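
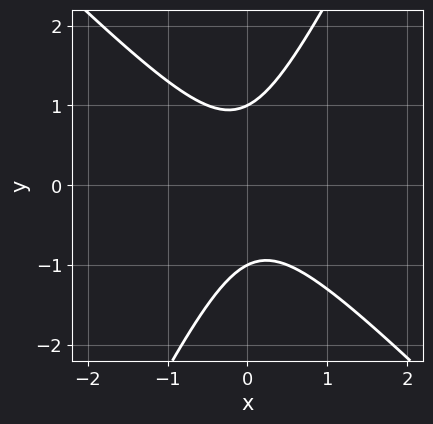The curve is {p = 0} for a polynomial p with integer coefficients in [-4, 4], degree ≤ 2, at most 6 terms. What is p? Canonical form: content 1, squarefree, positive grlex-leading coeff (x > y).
2*x^2 + x*y - y^2 + 1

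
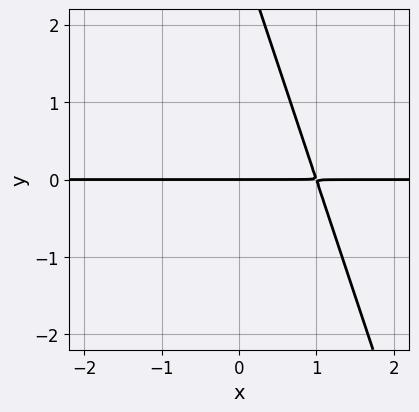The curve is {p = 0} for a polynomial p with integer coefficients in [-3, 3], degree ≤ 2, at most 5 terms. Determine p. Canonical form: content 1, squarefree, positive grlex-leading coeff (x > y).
3*x*y + y^2 - 3*y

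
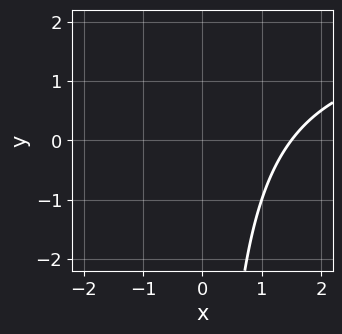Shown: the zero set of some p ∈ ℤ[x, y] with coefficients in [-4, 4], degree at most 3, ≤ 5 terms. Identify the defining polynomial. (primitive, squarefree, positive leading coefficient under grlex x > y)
1. deg p = 2. A generic line meets the curve in up to 2 points.
2. From the axis intercepts and sections: no y-intercept at any integer in the box.
3. Putting this together gives p.

x*y - 2*x + 3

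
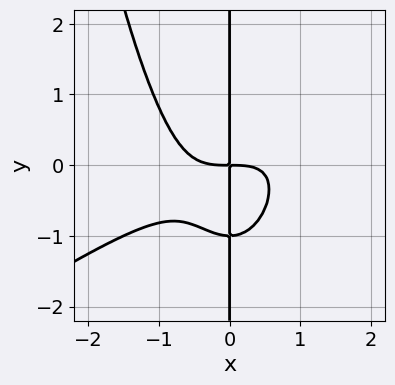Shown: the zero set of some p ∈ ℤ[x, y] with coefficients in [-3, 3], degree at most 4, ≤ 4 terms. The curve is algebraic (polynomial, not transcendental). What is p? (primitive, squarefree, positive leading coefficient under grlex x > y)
2*x^4 - 3*x^3*y + 3*x*y^2 + 3*x*y

1. The degree is 4 — a generic line meets the curve in up to 4 points.
2. From the axis intercepts and sections: every point of the y-axis in the box is on the curve.
3. These observations pin down the coefficients.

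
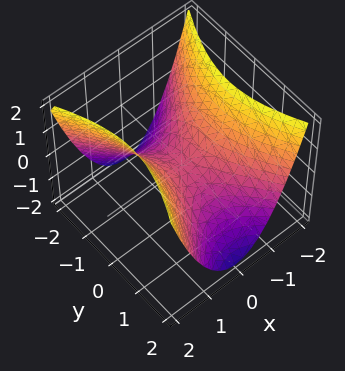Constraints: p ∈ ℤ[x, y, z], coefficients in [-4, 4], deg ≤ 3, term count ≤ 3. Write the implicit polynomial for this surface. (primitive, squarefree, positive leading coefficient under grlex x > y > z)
2*x^2 - y^2 - 2*z

1. Degree: a hyperbolic paraboloid; a quadric, so deg p = 2.
2. Symmetries: the y ↦ −y reflection is a symmetry, so y appears only in even powers; it's symmetric under x → −x, forcing even powers of x.
3. Observable constraints: one z-axis crossing is at z = 0; it meets the y-axis at y = 0 (among the integer gridlines); one x-axis crossing is at x = 0.
4. The integer polynomial consistent with all of this is the stated p.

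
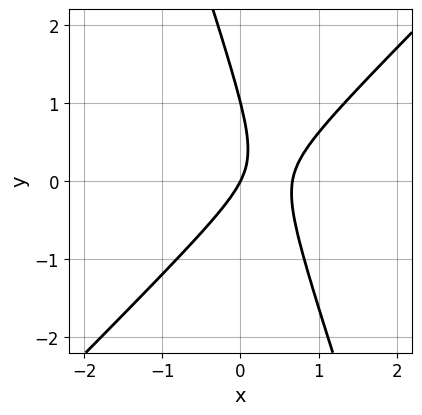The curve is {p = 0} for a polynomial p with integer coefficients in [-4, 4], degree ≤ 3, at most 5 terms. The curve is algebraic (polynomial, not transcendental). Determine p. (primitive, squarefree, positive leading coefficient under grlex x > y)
(a) The degree is 2 — no degree-1 curve has this shape.
(b) Reading off the gridlines: the y-axis gridline crossings are at y ∈ {0, 1}; it meets the x-axis at x = 0 (among the integer gridlines).
(c) The integer polynomial consistent with all of this is the stated p.

3*x^2 - 2*x*y - y^2 - 2*x + y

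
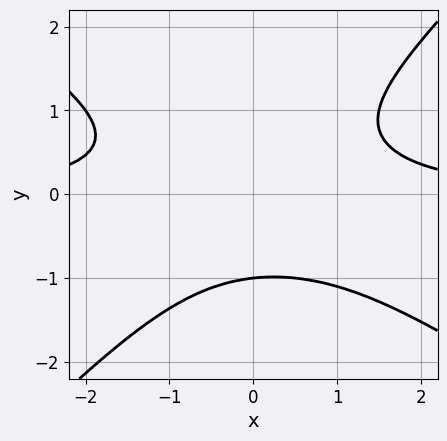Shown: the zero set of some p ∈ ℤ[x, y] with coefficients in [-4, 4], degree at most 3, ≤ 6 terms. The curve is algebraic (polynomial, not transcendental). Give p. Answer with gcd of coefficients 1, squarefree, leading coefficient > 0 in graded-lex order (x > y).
2*x^2*y + x*y^2 - 3*y^3 - 3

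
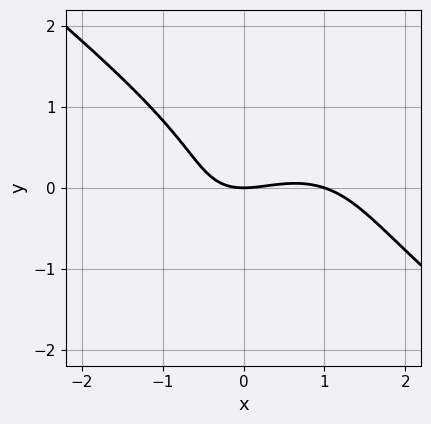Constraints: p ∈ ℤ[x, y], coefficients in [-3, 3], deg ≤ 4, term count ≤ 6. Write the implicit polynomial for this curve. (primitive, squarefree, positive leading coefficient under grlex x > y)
First, deg p = 3. No degree-2 curve has this shape.
Next, from the visible intercepts: one y-axis crossing is at y = 0; among the integer gridlines, it crosses the x-axis at x ∈ {0, 1}.
Finally, fitting integer coefficients to these (and the overall shape) gives p.

x^3 + 2*y^3 - x^2 + x*y + 2*y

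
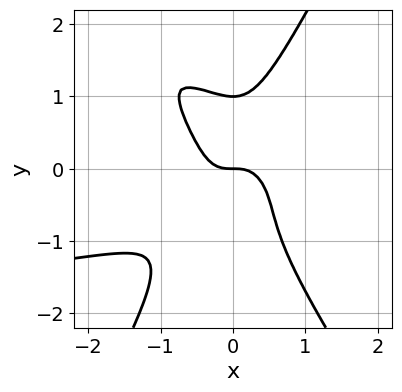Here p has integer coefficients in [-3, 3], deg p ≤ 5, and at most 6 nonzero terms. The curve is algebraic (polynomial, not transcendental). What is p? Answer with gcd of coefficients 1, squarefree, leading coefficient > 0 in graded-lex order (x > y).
1. The degree is 4 — the shape is more complex than any degree-3 curve.
2. Checking where it meets the axes: the y-axis gridline crossings are at y ∈ {0, 1}; it crosses the x-axis at the gridline x = 0.
3. The integer polynomial consistent with all of this is the stated p.

x^3*y + 3*x^2*y^2 - y^4 + 3*x^3 + y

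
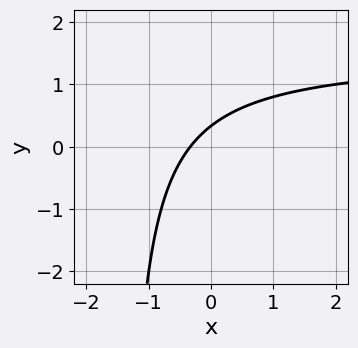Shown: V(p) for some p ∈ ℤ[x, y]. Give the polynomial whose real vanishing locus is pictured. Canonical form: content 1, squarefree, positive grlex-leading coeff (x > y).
First, the degree is 2 — no degree-1 curve has this shape.
Finally, matching integer coefficients to the picture gives p.

2*x*y - 3*x + 3*y - 1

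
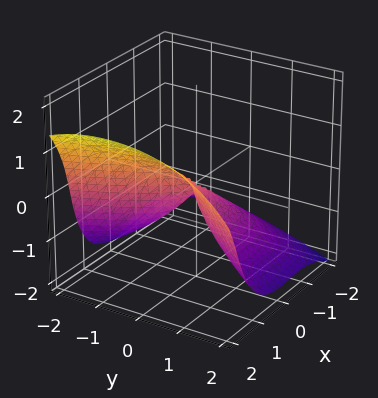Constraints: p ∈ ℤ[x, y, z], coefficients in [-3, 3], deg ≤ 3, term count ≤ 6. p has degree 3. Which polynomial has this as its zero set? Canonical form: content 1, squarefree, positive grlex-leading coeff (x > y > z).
3*x^3 - x^2*y - 3*x^2*z - 2*z^3 - 3*y^2

First, the degree is 3 — no degree-2 surface has this shape.
Then, checking where it meets the axes: it crosses the y-axis at the gridline y = 0; it meets the x-axis at x = 0 (among the integer gridlines); one z-axis crossing is at z = 0.
Finally, putting this together gives p.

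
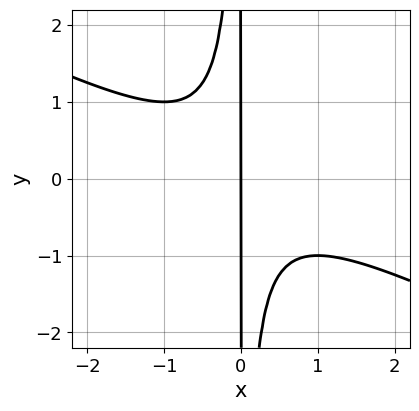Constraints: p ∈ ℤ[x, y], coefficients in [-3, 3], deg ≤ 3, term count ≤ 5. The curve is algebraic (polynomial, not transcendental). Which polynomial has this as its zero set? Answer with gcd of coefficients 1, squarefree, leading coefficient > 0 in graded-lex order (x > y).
x^3 + 2*x^2*y + x

First, degree: the shape is more complex than any degree-2 curve, so deg p = 3.
Then, against the integer gridlines: one x-axis crossing is at x = 0; the visible y-axis segment lies entirely on the curve.
Finally, matching integer coefficients to the picture gives p.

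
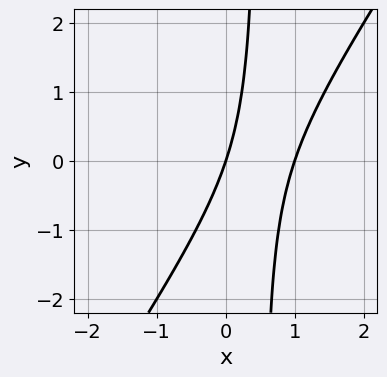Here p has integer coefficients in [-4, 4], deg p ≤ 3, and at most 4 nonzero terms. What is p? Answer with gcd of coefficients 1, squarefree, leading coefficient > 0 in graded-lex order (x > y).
1. Degree: no degree-1 curve has this shape, so deg p = 2.
2. Against the integer gridlines: one y-axis crossing is at y = 0; among the integer gridlines, it crosses the x-axis at x ∈ {0, 1}.
3. Fitting integer coefficients to these (and the overall shape) gives p.

3*x^2 - 2*x*y - 3*x + y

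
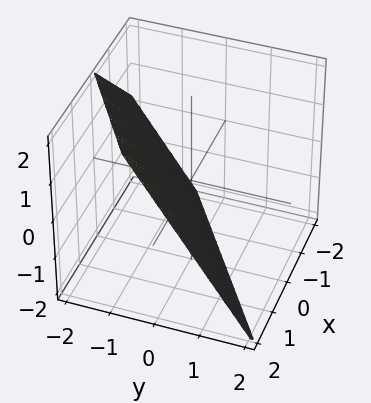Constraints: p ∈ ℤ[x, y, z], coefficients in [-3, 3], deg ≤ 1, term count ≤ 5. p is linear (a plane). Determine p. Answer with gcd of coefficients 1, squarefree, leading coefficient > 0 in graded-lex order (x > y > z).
2*x - 3*y - 2*z - 2

1. deg p = 1. Every cross-section is a straight line — this is a plane.
2. Observable constraints: it crosses the z-axis at the gridline z = -1; it crosses the x-axis at the gridline x = 1.
3. Assembling these constraints gives the stated polynomial.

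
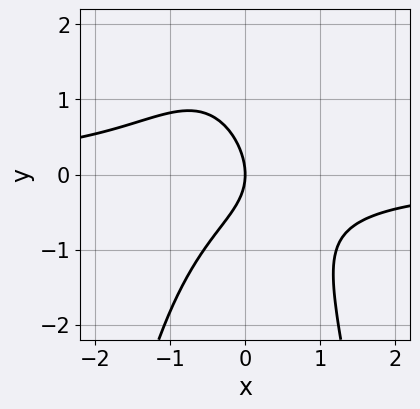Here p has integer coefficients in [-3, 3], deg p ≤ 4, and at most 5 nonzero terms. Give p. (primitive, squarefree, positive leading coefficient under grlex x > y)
3*x^2*y + x*y + 2*y^2 + 3*x

Degree: a generic line meets the curve in up to 3 points, so deg p = 3.
Reading off the gridlines: it crosses the x-axis at the gridline x = 0; it meets the y-axis at y = 0 (among the integer gridlines).
These observations pin down the coefficients.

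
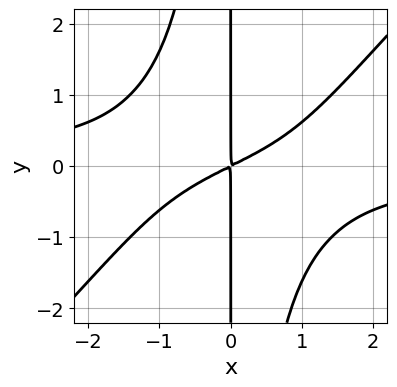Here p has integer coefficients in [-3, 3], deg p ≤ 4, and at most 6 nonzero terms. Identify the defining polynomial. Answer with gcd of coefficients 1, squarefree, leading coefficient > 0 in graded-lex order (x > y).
x^3*y - x^2*y^2 + x^2 - 2*x*y

(a) deg p = 4.
(b) Observable constraints: every point of the y-axis in the box is on the curve.
(c) The integer polynomial consistent with all of this is the stated p.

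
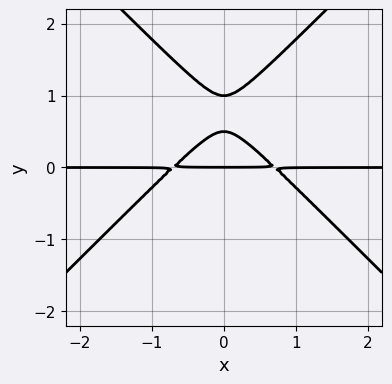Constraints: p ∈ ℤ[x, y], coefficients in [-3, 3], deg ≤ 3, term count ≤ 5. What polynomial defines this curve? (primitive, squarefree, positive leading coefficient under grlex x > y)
2*x^2*y - 2*y^3 + 3*y^2 - y

1. The degree is 3 — no degree-2 curve has this shape.
2. Symmetries: mirror symmetry x ↦ −x ⇒ only even powers of x.
3. Reading off the gridlines: the visible x-axis segment lies entirely on the curve; the y-axis gridline crossings are at y ∈ {0, 1}.
4. These observations pin down the coefficients.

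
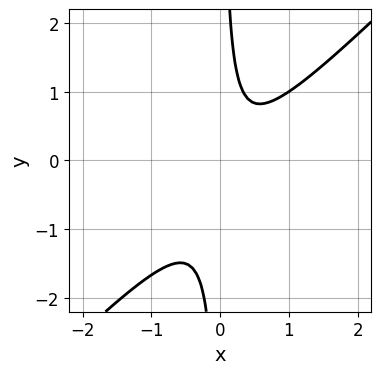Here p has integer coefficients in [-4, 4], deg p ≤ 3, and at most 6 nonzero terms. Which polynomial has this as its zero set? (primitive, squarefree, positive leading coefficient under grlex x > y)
3*x^2 - 3*x*y - x + 1

Degree: a generic line meets the curve in up to 2 points, so deg p = 2.
Against the integer gridlines: it misses every integer gridline on the x-axis; it misses every integer gridline on the y-axis.
Matching integer coefficients to the picture gives p.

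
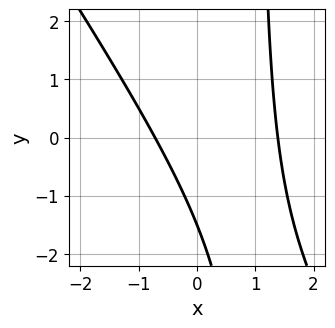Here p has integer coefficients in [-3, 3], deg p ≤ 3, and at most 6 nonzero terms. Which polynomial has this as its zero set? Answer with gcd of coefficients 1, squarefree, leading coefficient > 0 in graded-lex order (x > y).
1. deg p = 2. A generic line meets the curve in up to 2 points.
2. The integer polynomial consistent with all of this is the stated p.

3*x^2 + 2*x*y - 2*x - 2*y - 3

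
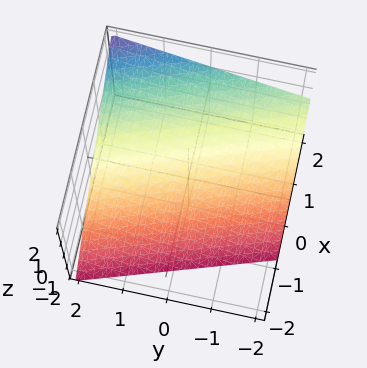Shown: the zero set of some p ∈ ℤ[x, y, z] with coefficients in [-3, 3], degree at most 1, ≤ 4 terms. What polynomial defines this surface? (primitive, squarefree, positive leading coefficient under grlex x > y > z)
3*x + y - 3*z - 2

First, degree: the surface is flat (a plane), so deg p = 1.
Then, against the integer gridlines: it meets the y-axis at y = 2 (among the integer gridlines).
Finally, these observations pin down the coefficients.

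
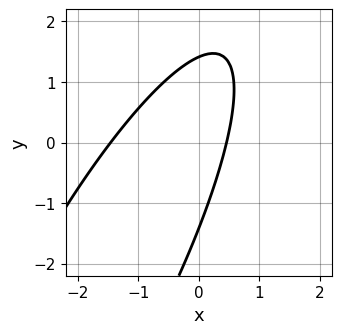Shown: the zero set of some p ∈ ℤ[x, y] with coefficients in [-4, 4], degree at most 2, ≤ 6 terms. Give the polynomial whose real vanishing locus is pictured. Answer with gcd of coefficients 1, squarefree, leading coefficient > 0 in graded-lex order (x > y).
First, degree: the shape is more complex than any degree-1 curve, so deg p = 2.
Finally, solving for integer coefficients yields p as stated.

3*x^2 - 3*x*y + y^2 + 3*x - 2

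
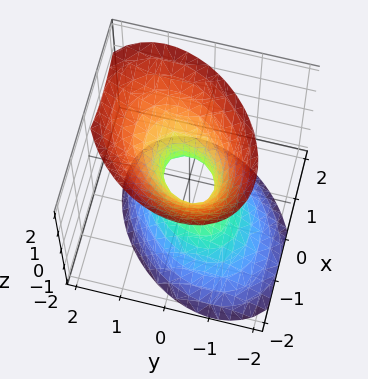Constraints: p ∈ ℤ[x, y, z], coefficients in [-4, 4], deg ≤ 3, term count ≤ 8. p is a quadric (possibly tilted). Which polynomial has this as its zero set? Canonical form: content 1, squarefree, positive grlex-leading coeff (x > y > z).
3*x^2 - 2*x*y + 3*y^2 - y*z - 2*z^2 - 1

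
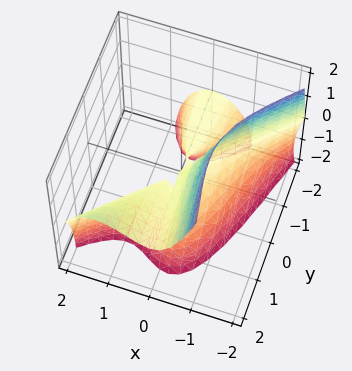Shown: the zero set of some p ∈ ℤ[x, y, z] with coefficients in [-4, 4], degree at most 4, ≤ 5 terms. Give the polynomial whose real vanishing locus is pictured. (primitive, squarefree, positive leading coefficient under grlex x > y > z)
3*x^3 - 3*x^2*y + y^2*z + x*z + z^2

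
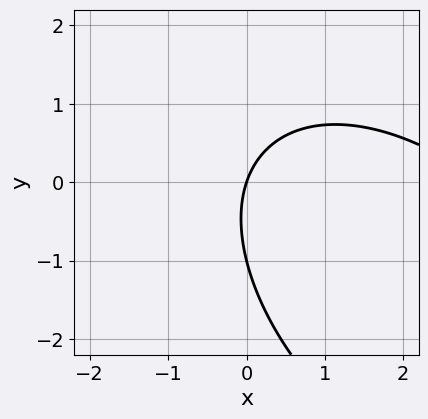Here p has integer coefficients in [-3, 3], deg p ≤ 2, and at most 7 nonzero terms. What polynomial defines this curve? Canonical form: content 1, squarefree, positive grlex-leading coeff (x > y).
x^2 + x*y + y^2 - 3*x + y

1. deg p = 2. The shape is more complex than any degree-1 curve.
2. Checking where it meets the axes: the y-axis gridline crossings are at y ∈ {-1, 0}; it meets the x-axis at x = 0 (among the integer gridlines).
3. These observations pin down the coefficients.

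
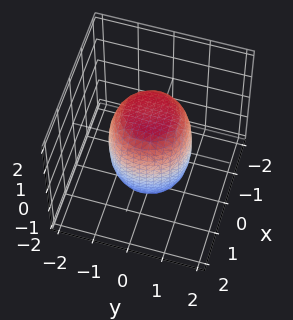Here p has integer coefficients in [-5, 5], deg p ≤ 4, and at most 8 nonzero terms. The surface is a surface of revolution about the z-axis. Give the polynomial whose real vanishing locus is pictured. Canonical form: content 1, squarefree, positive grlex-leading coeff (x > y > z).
The degree is 4 — no degree-3 surface has this shape.
Symmetries: every cross-section ⟂ z is a circle, so x, y appear only via x² + y².
From the visible intercepts: a circular section at z = 1 has radius exactly 1.
Putting this together gives p.

2*x^4 + 4*x^2*y^2 + 2*y^4 - x^2 - y^2 + z^2 - 2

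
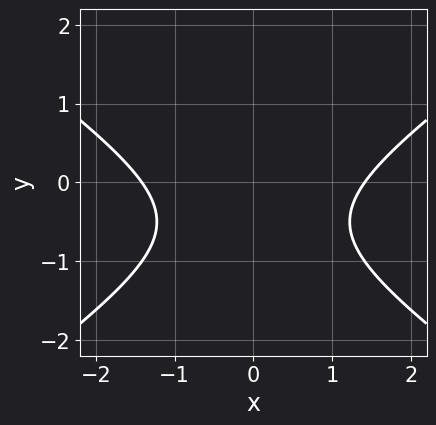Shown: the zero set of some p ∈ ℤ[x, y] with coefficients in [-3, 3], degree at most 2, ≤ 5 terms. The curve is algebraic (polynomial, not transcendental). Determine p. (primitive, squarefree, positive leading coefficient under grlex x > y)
x^2 - 2*y^2 - 2*y - 2

Degree: the shape is more complex than any degree-1 curve, so deg p = 2.
Symmetries: the x ↦ −x reflection is a symmetry, so x appears only in even powers.
Checking where it meets the axes: the curve avoids every integer y-axis point in the box.
Solving for integer coefficients yields p as stated.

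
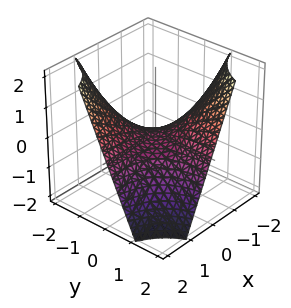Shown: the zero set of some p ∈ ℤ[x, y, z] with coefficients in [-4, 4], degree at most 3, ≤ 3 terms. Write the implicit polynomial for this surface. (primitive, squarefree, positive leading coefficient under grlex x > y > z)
The degree is 2 — a hyperbolic paraboloid; a quadric.
From the axis intercepts and sections: the visible x-axis segment lies entirely on the surface; the visible y-axis segment lies entirely on the surface; it crosses the z-axis at the gridline z = 0.
Matching integer coefficients to the picture gives p.

x*y + z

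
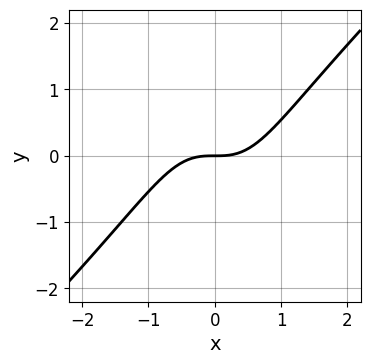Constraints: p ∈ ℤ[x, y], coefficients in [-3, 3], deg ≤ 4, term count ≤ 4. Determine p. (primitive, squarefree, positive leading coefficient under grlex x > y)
1. The degree is 3 — the shape is more complex than any degree-2 curve.
2. From the axis intercepts and sections: it meets the y-axis at y = 0 (among the integer gridlines); it crosses the x-axis at the gridline x = 0.
3. Fitting integer coefficients to these (and the overall shape) gives p.

3*x^3 - 2*x^2*y - x*y^2 - 3*y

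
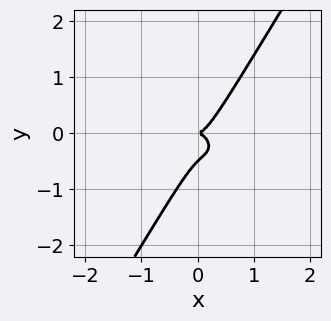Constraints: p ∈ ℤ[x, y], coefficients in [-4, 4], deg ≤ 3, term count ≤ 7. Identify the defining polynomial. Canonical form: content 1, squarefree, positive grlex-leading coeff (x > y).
First, the degree is 3 — a generic line meets the curve in up to 3 points.
Next, observable constraints: it crosses the x-axis at the gridline x = 0; one y-axis crossing is at y = 0.
Finally, matching integer coefficients to the picture gives p.

2*x^3 + x^2*y + 2*x*y^2 - 2*y^3 - y^2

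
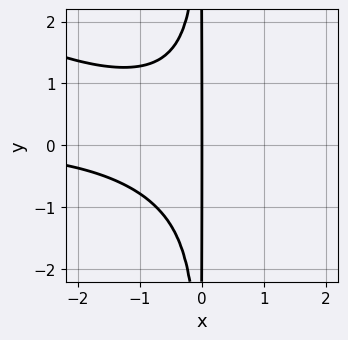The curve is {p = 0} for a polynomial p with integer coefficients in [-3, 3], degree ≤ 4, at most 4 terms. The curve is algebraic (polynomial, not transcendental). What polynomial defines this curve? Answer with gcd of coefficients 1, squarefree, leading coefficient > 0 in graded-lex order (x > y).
(a) Degree: a generic line meets the curve in up to 4 points, so deg p = 4.
(b) From the axis intercepts and sections: every point of the y-axis in the box is on the curve; one x-axis crossing is at x = 0.
(c) Matching integer coefficients to the picture gives p.

x^3*y + 2*x^2*y^2 + 2*x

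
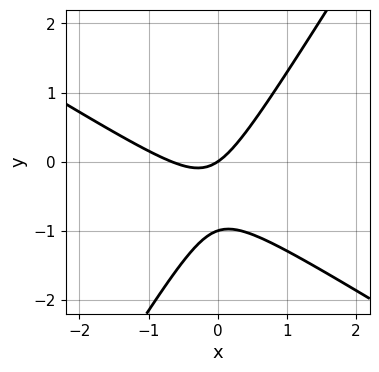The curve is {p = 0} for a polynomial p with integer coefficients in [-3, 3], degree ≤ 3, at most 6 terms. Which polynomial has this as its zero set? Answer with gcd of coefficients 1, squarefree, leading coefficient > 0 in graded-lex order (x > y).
3*x^2 + 3*x*y - 3*y^2 + 2*x - 3*y

1. deg p = 2. A generic line meets the curve in up to 2 points.
2. Checking where it meets the axes: it crosses the x-axis at the gridline x = 0; the y-axis gridline crossings are at y ∈ {-1, 0}.
3. Putting this together gives p.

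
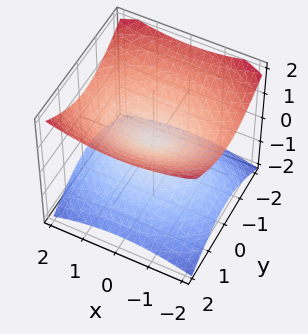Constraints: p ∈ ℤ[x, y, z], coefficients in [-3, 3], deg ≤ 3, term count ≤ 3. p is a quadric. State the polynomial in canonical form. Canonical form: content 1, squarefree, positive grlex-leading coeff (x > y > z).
(a) The degree is 2 — two nappes meeting at a single point; a quadric.
(b) Symmetries: the y ↦ −y reflection is a symmetry, so y appears only in even powers; it's symmetric under z → −z, forcing even powers of z; it's symmetric under x → −x, forcing even powers of x.
(c) Observable constraints: one x-axis crossing is at x = 0; it meets the z-axis at z = 0 (among the integer gridlines); it crosses the y-axis at the gridline y = 0.
(d) Matching integer coefficients to the picture gives p.

x^2 + 2*y^2 - 3*z^2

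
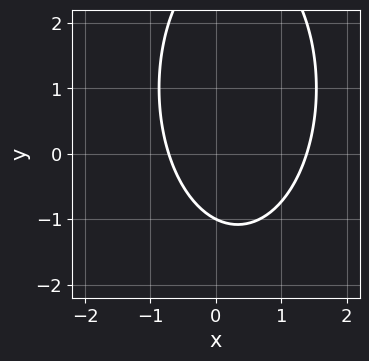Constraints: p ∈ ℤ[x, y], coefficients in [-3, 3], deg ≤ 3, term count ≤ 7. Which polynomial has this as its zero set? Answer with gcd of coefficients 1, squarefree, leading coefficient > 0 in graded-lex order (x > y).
3*x^2 + y^2 - 2*x - 2*y - 3

deg p = 2. A generic line meets the curve in up to 2 points.
From the axis intercepts and sections: it meets the y-axis at y = -1 (among the integer gridlines).
Fitting integer coefficients to these (and the overall shape) gives p.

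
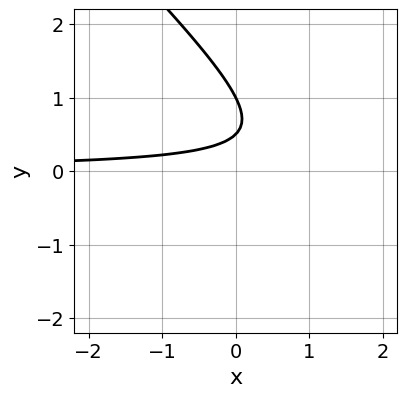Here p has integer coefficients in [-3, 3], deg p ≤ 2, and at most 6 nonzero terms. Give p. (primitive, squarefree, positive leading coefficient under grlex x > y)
2*x*y + 2*y^2 - 3*y + 1

deg p = 2. A generic line meets the curve in up to 2 points.
Observable constraints: it misses every integer gridline on the x-axis; it meets the y-axis at y = 1 (among the integer gridlines).
Putting this together gives p.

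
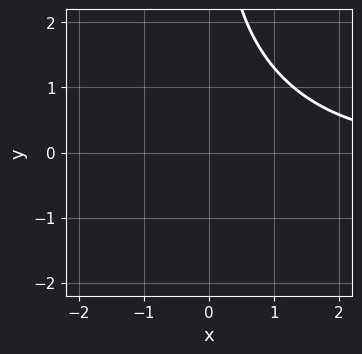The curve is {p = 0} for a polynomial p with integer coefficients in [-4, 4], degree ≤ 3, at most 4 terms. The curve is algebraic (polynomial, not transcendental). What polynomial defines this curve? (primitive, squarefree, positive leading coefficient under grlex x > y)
x^2*y + x*y^2 - 3

The degree is 3 — a generic line meets the curve in up to 3 points.
Checking where it meets the axes: it misses every integer gridline on the y-axis; it misses every integer gridline on the x-axis.
Fitting integer coefficients to these (and the overall shape) gives p.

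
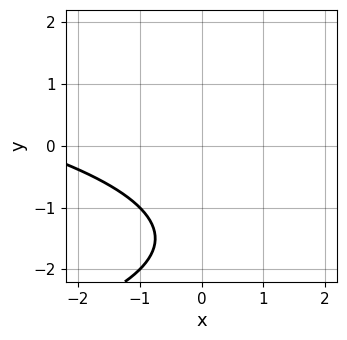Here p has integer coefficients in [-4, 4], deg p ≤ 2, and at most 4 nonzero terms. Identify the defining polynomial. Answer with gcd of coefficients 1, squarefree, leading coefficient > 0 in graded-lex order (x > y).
y^2 + x + 3*y + 3

(a) The degree is 2 — no degree-1 curve has this shape.
(b) Against the integer gridlines: no x-intercept at any integer in the box; no y-intercept at any integer in the box.
(c) Matching integer coefficients to the picture gives p.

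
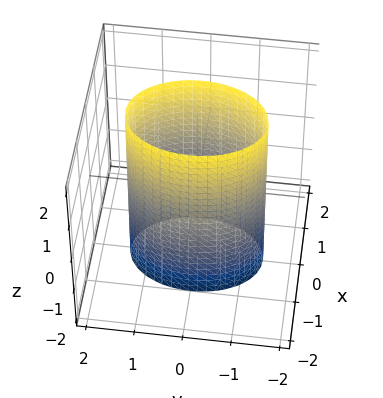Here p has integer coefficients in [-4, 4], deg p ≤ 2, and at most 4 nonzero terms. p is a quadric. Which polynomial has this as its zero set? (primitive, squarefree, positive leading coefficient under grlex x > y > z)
First, the degree is 2 — constant cross-section along one axis; a quadric.
Then, symmetries: mirror symmetry z ↦ −z ⇒ only even powers of z; mirror symmetry y ↦ −y ⇒ only even powers of y; the x ↦ −x reflection is a symmetry, so x appears only in even powers.
Next, checking where it meets the axes: among the integer gridlines, it crosses the x-axis at x ∈ {-1, 1}; it misses every integer gridline on the z-axis.
Finally, fitting integer coefficients to these (and the overall shape) gives p.

2*x^2 + y^2 - 2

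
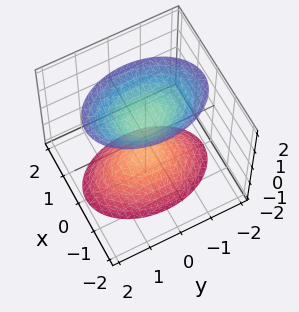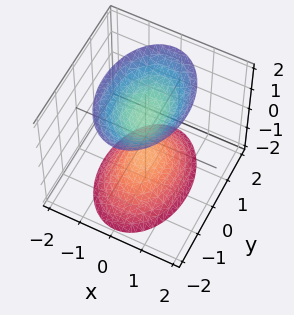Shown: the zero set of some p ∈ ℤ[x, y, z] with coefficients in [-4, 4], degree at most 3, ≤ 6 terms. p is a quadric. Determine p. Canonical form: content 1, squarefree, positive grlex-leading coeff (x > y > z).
2*x^2 + y^2 - z^2 + 1

First, I count 2 distinct pieces. Treating them together as one polynomial.
Then, degree: two separate bowl-shaped sheets opening away from each other; a quadric, so deg p = 2.
Next, symmetries: it's symmetric under x → −x, forcing even powers of x; mirror symmetry y ↦ −y ⇒ only even powers of y; mirror symmetry z ↦ −z ⇒ only even powers of z.
Then, checking where it meets the axes: the z-axis gridline crossings are at z ∈ {-1, 1}; no x-intercept at any integer in the box.
Finally, assembling these constraints gives the stated polynomial.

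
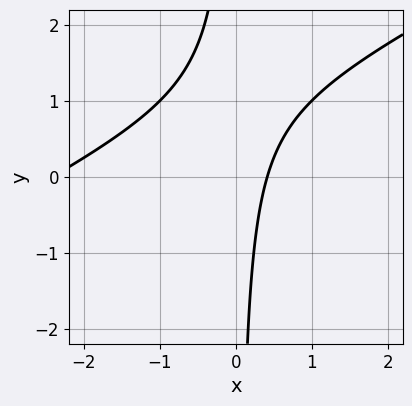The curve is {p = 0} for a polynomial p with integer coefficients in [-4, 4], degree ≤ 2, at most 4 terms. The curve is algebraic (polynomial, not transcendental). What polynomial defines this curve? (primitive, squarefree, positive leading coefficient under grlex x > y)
x^2 - 2*x*y + 2*x - 1

First, deg p = 2. The shape is more complex than any degree-1 curve.
Next, checking where it meets the axes: no y-intercept at any integer in the box.
Finally, the integer polynomial consistent with all of this is the stated p.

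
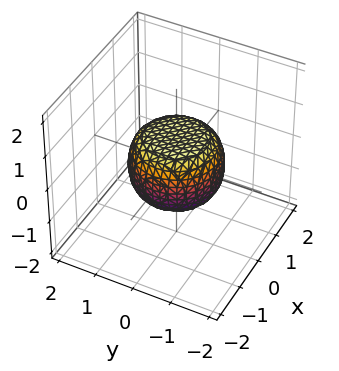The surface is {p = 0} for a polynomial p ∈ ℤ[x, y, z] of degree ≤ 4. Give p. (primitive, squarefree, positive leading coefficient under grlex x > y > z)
First, deg p = 4. No degree-3 surface has this shape.
Then, symmetries: the z-axis is an axis of rotation, so x and y enter only as x² + y².
Next, reading off the gridlines: a circular section at z = 0 has radius between 1 and 2.
Finally, putting this together gives p.

2*x^4 + 4*x^2*y^2 + 2*y^4 - x^2 - y^2 + 3*z^2 - 2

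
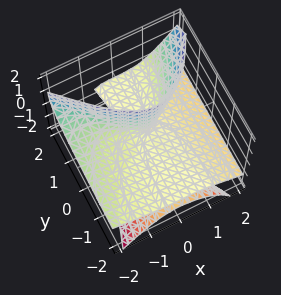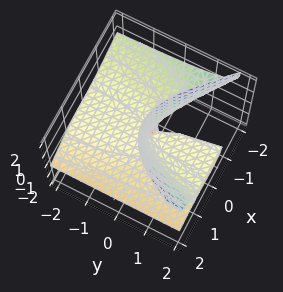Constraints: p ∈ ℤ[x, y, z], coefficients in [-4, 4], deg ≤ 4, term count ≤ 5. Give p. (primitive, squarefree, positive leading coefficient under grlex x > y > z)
x^3 + 3*x^2*z - x*z^2 - 3*y*z^2 - 2*y*z

(a) I count 2 distinct pieces.
(b) The degree is 3 — no degree-2 surface has this shape.
(c) Reading off the gridlines: every point of the z-axis in the box is on the surface; every point of the y-axis in the box is on the surface.
(d) Fitting integer coefficients to these (and the overall shape) gives p.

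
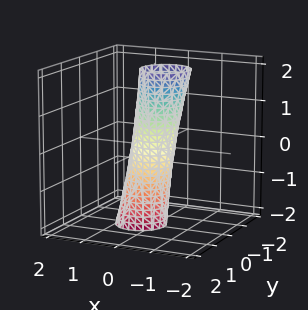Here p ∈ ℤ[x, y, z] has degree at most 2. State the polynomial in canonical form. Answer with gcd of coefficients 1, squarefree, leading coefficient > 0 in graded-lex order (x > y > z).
3*x^2 + x*z + 3*y^2 - 1

First, degree: no degree-1 surface has this shape, so deg p = 2.
Next, from the axis intercepts and sections: it misses every integer gridline on the z-axis.
Finally, fitting integer coefficients to these (and the overall shape) gives p.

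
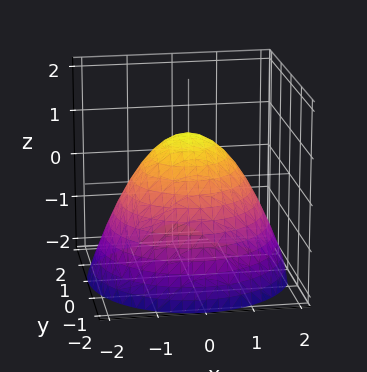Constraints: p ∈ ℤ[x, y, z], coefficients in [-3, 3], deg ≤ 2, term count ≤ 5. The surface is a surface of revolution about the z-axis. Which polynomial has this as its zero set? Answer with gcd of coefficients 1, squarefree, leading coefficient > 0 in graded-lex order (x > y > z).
First, degree: no degree-1 surface has this shape, so deg p = 2.
Next, symmetries: rotational symmetry about the z-axis ⇒ p depends on x, y only through x² + y².
Next, reading off the gridlines: it meets the z-axis at z = 1 (among the integer gridlines); a circular section at z = -1 has radius between 1 and 2.
Finally, matching integer coefficients to the picture gives p.

2*x^2 + 2*y^2 + 3*z - 3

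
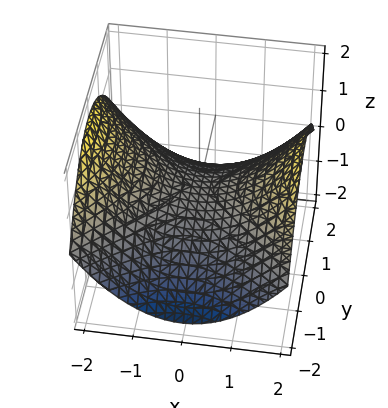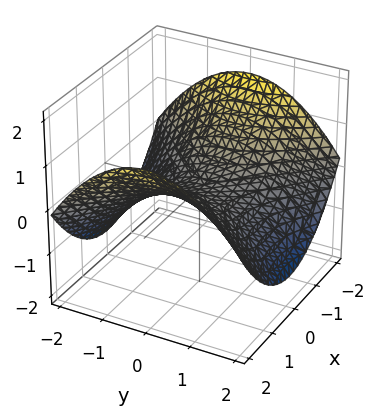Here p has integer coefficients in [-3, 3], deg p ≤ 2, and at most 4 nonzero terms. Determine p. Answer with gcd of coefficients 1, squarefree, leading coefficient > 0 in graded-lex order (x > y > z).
x^2 - y^2 - 3*z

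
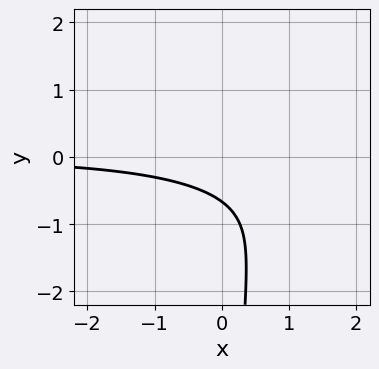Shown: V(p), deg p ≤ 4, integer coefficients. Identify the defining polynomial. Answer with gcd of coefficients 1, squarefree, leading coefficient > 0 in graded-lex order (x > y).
x^2*y + 2*x*y^2 - 2*x*y + 3*y + 2

1. Degree: the shape is more complex than any degree-2 curve, so deg p = 3.
2. Checking where it meets the axes: it misses every integer gridline on the x-axis.
3. Assembling these constraints gives the stated polynomial.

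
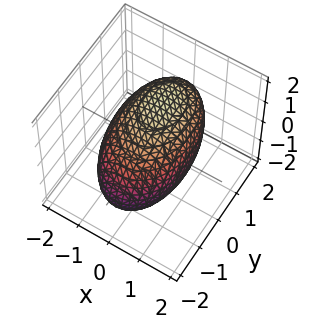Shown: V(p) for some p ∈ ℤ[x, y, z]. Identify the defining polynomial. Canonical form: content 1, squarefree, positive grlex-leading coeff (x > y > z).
2*x^2 + y^2 - y*z + 2*z^2 - 3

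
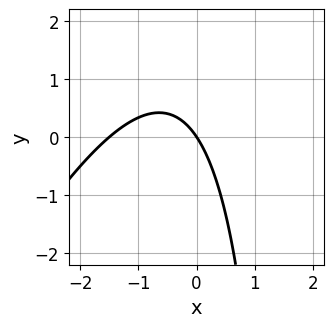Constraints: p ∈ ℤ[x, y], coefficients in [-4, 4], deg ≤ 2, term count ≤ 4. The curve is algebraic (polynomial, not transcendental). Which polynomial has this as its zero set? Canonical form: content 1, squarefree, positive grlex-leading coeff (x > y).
2*x^2 - x*y + 3*x + 2*y

Degree: a generic line meets the curve in up to 2 points, so deg p = 2.
From the axis intercepts and sections: it crosses the y-axis at the gridline y = 0; it meets the x-axis at x = 0 (among the integer gridlines).
These observations pin down the coefficients.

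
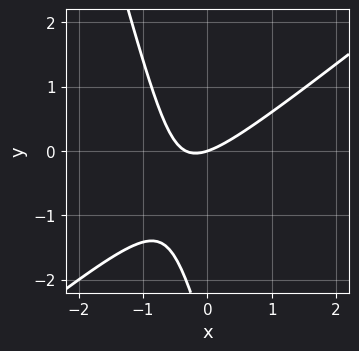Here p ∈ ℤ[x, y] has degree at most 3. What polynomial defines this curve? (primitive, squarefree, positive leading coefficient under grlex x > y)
(a) Degree: a generic line meets the curve in up to 2 points, so deg p = 2.
(b) From the visible intercepts: one x-axis crossing is at x = 0; one y-axis crossing is at y = 0.
(c) Matching integer coefficients to the picture gives p.

3*x^2 - 3*x*y - y^2 + x - 3*y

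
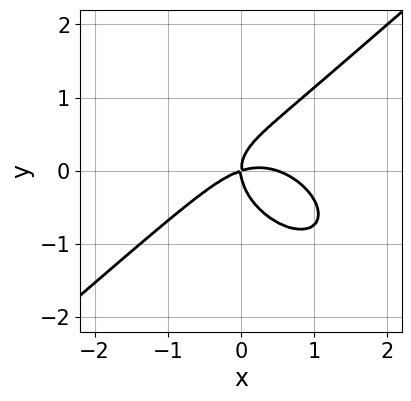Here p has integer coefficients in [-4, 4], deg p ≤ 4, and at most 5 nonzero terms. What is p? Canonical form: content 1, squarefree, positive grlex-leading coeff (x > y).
First, deg p = 3. A generic line meets the curve in up to 3 points.
Then, checking where it meets the axes: one x-axis crossing is at x = 0; it meets the y-axis at y = 0 (among the integer gridlines).
Finally, together with the visible shape, these determine p as stated.

2*x^3 - 3*y^3 - x^2 + 3*x*y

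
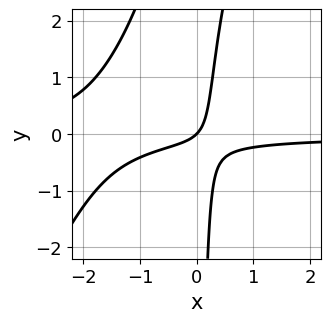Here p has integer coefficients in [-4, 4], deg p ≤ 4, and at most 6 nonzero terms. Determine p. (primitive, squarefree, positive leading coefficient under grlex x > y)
2*x^2*y - x*y^2 + 3*x*y + x - y

The degree is 3 — no degree-2 curve has this shape.
Checking where it meets the axes: it crosses the y-axis at the gridline y = 0; one x-axis crossing is at x = 0.
Fitting integer coefficients to these (and the overall shape) gives p.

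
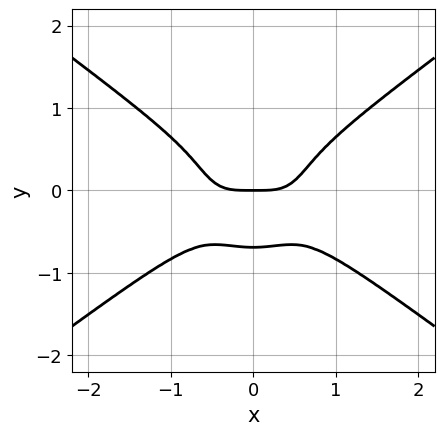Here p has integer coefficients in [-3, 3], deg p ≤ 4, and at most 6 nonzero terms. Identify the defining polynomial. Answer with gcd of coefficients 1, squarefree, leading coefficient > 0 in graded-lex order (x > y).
1. deg p = 4. No degree-3 curve has this shape.
2. Symmetries: it's symmetric under x → −x, forcing even powers of x.
3. From the visible intercepts: it meets the x-axis at x = 0 (among the integer gridlines); it meets the y-axis at y = 0 (among the integer gridlines).
4. These observations pin down the coefficients.

2*x^4 - 2*x^2*y^2 - 3*y^4 - y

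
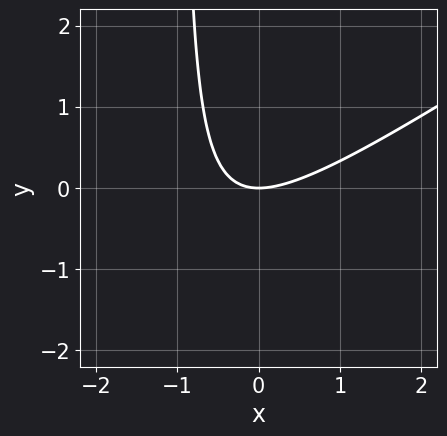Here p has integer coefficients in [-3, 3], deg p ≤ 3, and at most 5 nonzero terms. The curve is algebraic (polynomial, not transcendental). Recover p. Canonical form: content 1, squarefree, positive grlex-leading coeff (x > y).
2*x^2 - 3*x*y - 3*y

(a) deg p = 2. The shape is more complex than any degree-1 curve.
(b) Checking where it meets the axes: it meets the y-axis at y = 0 (among the integer gridlines); one x-axis crossing is at x = 0.
(c) Putting this together gives p.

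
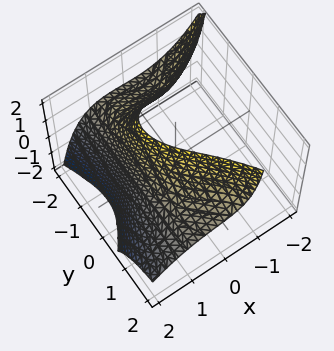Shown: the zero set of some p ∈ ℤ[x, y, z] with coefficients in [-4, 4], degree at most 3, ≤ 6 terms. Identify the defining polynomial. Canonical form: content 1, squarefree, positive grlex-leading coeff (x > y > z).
2*x^3 + 2*x*y*z + 2*y^2*z + 2*x*z - 3

(a) The picture has 2 separate pieces. They look like related sheets of one shape, so recover p as a whole.
(b) deg p = 3. The shape is more complex than any degree-2 surface.
(c) Reading off the gridlines: no y-intercept at any integer in the box; it misses every integer gridline on the z-axis.
(d) Assembling these constraints gives the stated polynomial.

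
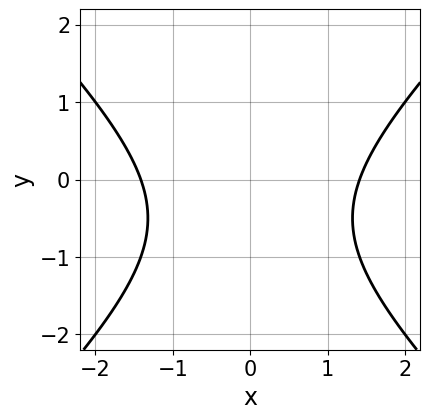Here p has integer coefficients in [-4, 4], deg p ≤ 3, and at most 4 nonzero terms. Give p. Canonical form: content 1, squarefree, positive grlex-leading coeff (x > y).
deg p = 2. The shape is more complex than any degree-1 curve.
Symmetries: mirror symmetry x ↦ −x ⇒ only even powers of x.
From the visible intercepts: it misses every integer gridline on the y-axis.
Putting this together gives p.

x^2 - y^2 - y - 2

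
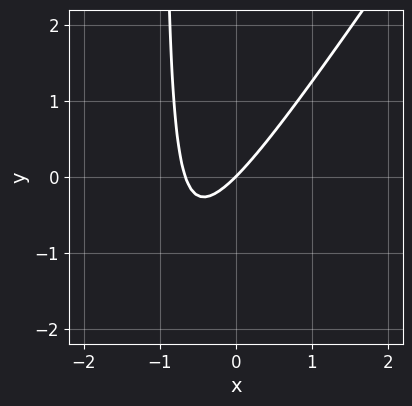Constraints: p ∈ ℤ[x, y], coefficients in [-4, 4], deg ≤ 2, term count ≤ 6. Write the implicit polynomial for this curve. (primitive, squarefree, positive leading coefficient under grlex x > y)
3*x^2 - 2*x*y + 2*x - 2*y

First, deg p = 2. The shape is more complex than any degree-1 curve.
Then, against the integer gridlines: one y-axis crossing is at y = 0; one x-axis crossing is at x = 0.
Finally, matching integer coefficients to the picture gives p.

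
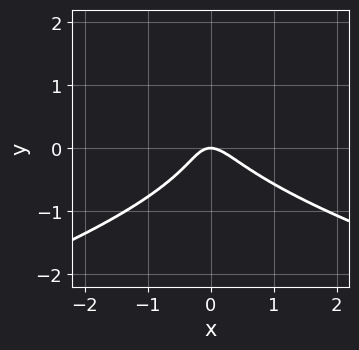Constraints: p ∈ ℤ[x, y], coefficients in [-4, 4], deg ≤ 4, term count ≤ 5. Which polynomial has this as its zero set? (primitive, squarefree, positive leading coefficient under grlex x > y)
3*y^3 + 2*x^2 + x*y - y^2 + y

(a) Degree: no degree-2 curve has this shape, so deg p = 3.
(b) Reading off the gridlines: it meets the x-axis at x = 0 (among the integer gridlines); one y-axis crossing is at y = 0.
(c) The integer polynomial consistent with all of this is the stated p.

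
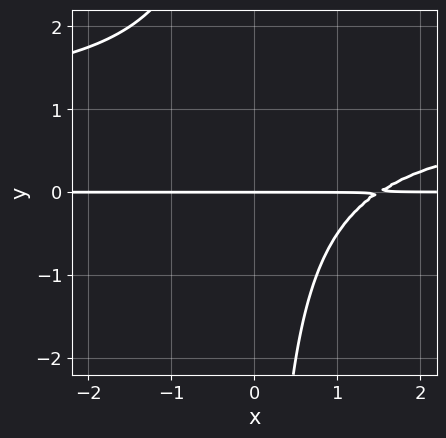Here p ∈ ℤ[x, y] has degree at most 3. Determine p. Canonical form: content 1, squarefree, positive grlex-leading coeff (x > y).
2*x*y^2 - 2*x*y + 3*y

deg p = 3. No degree-2 curve has this shape.
Observable constraints: the visible x-axis segment lies entirely on the curve; one y-axis crossing is at y = 0.
These observations pin down the coefficients.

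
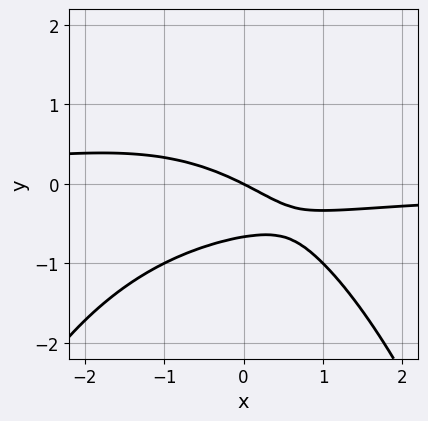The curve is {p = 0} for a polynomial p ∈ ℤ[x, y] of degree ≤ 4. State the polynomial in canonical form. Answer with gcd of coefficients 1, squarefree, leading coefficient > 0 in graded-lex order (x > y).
x^2*y + x*y + 3*y^2 + x + 2*y

First, the degree is 3 — no degree-2 curve has this shape.
Next, from the axis intercepts and sections: it crosses the y-axis at the gridline y = 0; it meets the x-axis at x = 0 (among the integer gridlines).
Finally, putting this together gives p.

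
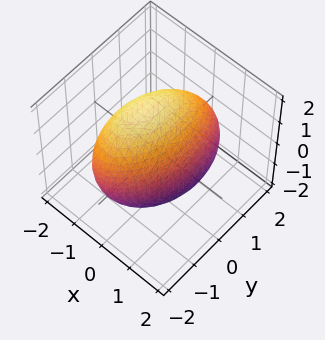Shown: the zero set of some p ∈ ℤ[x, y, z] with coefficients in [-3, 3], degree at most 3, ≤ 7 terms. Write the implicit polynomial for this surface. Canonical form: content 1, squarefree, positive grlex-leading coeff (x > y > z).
3*x^2 - x*y + x*z + y^2 + z^2 - 3

1. deg p = 2. No degree-1 surface has this shape.
2. Reading off the gridlines: the x-axis gridline crossings are at x ∈ {-1, 1}.
3. Putting this together gives p.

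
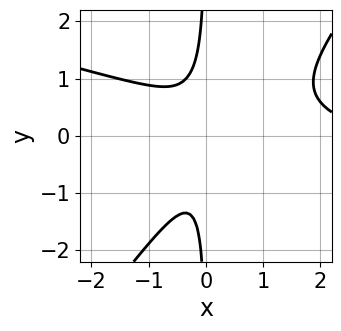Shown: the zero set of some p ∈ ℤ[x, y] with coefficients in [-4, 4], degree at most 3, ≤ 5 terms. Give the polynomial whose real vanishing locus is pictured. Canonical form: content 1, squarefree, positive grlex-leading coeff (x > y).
First, degree: the shape is more complex than any degree-2 curve, so deg p = 3.
Next, reading off the gridlines: no x-intercept at any integer in the box; it misses every integer gridline on the y-axis.
Finally, fitting integer coefficients to these (and the overall shape) gives p.

x^3 + 3*x^2*y - 3*x*y^2 - 3*x^2 - 1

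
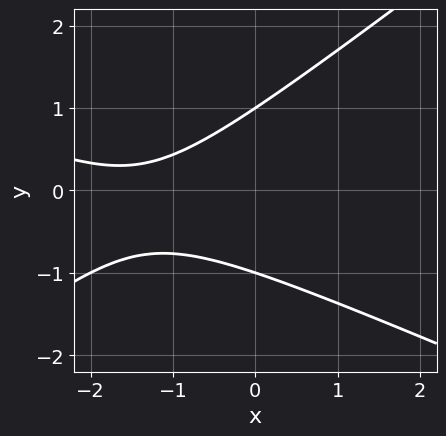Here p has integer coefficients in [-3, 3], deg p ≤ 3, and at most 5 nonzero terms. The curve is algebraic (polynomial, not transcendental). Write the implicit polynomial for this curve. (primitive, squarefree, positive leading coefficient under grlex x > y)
x^2 + x*y - 3*y^2 + 3*x + 3

First, the degree is 2 — the shape is more complex than any degree-1 curve.
Then, checking where it meets the axes: among the integer gridlines, it crosses the y-axis at y ∈ {-1, 1}; it misses every integer gridline on the x-axis.
Finally, solving for integer coefficients yields p as stated.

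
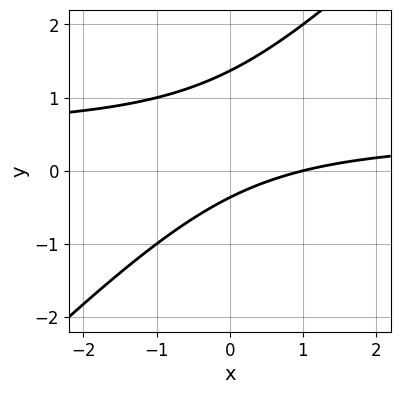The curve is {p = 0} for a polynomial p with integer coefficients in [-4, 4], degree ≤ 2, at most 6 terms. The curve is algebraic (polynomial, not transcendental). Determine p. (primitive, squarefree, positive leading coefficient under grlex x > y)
2*x*y - 2*y^2 - x + 2*y + 1

1. The degree is 2 — the shape is more complex than any degree-1 curve.
2. From the visible intercepts: one x-axis crossing is at x = 1.
3. The integer polynomial consistent with all of this is the stated p.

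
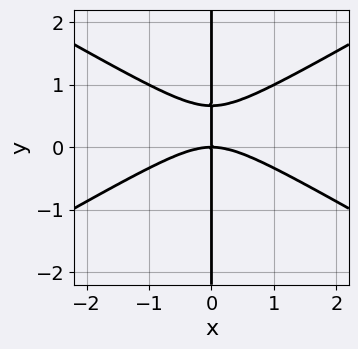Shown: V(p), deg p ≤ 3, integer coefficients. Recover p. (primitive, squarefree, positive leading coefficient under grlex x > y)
Degree: no degree-2 curve has this shape, so deg p = 3.
Checking where it meets the axes: one x-axis crossing is at x = 0; the visible y-axis segment lies entirely on the curve.
Assembling these constraints gives the stated polynomial.

x^3 - 3*x*y^2 + 2*x*y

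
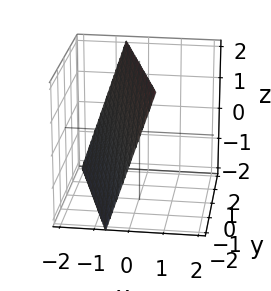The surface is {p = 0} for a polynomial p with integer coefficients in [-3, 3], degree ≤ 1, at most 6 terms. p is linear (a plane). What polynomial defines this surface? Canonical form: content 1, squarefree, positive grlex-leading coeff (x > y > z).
3*x + y - z + 2

Degree: the surface is flat (a plane), so deg p = 1.
Observable constraints: it meets the z-axis at z = 2 (among the integer gridlines); it crosses the y-axis at the gridline y = -2.
These observations pin down the coefficients.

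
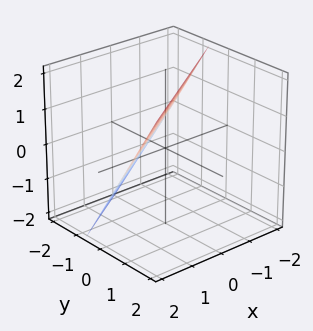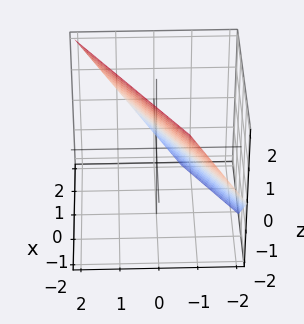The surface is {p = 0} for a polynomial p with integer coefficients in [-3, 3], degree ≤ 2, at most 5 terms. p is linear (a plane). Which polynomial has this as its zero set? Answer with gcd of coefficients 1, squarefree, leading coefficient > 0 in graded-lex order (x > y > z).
(a) The degree is 1 — every cross-section is a straight line — this is a plane.
(b) From the visible intercepts: one z-axis crossing is at z = 1; it crosses the x-axis at the gridline x = 1.
(c) The integer polynomial consistent with all of this is the stated p.

2*x - 3*y + 2*z - 2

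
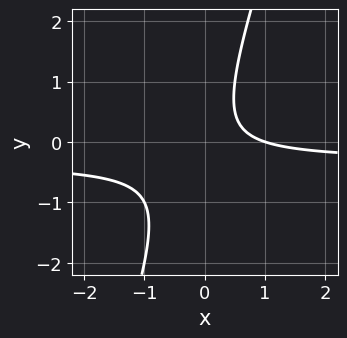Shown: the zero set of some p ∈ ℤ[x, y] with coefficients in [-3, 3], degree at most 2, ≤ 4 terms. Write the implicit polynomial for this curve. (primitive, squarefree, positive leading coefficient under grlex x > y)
3*x*y - y^2 + x - 1

First, degree: no degree-1 curve has this shape, so deg p = 2.
Then, checking where it meets the axes: one x-axis crossing is at x = 1; the curve avoids every integer y-axis point in the box.
Finally, putting this together gives p.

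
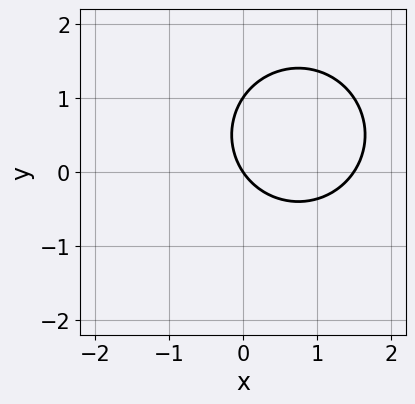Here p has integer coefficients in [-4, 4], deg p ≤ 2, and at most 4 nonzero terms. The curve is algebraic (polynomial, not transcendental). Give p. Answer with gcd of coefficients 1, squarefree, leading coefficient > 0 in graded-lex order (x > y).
2*x^2 + 2*y^2 - 3*x - 2*y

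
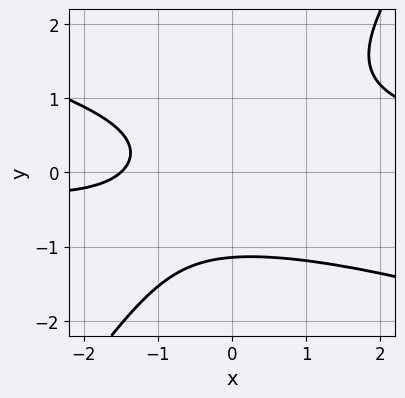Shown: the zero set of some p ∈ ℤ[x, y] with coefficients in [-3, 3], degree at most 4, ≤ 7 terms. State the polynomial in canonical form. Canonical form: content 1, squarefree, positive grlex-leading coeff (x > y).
Degree: the shape is more complex than any degree-2 curve, so deg p = 3.
The integer polynomial consistent with all of this is the stated p.

x^2*y + 2*x*y^2 - 2*y^3 - 2*x - 3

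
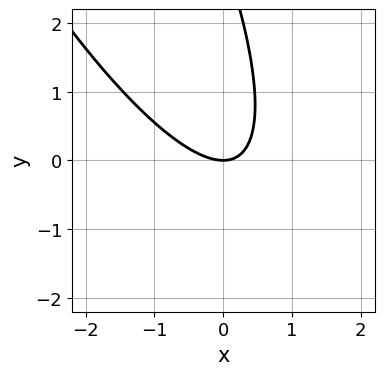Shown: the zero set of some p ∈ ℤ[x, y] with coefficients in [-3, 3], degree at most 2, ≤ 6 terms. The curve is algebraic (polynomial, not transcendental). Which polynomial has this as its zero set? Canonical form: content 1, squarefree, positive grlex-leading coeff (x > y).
(a) The degree is 2 — no degree-1 curve has this shape.
(b) Against the integer gridlines: it crosses the y-axis at the gridline y = 0; it meets the x-axis at x = 0 (among the integer gridlines).
(c) Solving for integer coefficients yields p as stated.

3*x^2 + 3*x*y + y^2 - 3*y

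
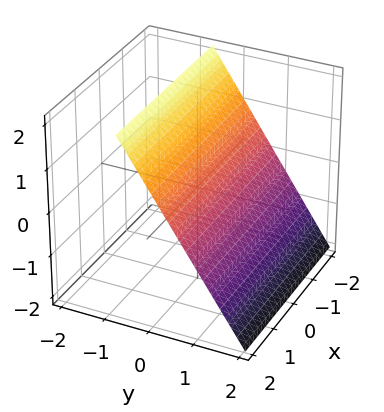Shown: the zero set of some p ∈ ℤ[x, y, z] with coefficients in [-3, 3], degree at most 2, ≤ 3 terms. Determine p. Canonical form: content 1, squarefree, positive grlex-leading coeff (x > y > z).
3*y + 2*z - 2

The degree is 1 — the surface is flat (a plane).
Reading off the gridlines: the surface avoids every integer x-axis point in the box; it crosses the z-axis at the gridline z = 1.
Solving for integer coefficients yields p as stated.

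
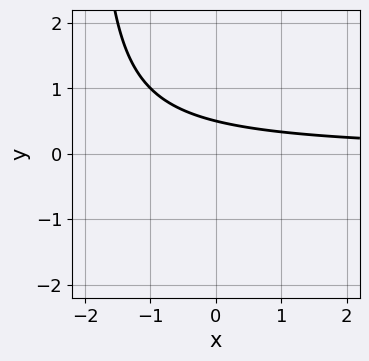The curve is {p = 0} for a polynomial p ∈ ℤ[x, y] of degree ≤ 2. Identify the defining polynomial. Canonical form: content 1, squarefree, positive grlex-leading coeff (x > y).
1. deg p = 2. A generic line meets the curve in up to 2 points.
2. Checking where it meets the axes: no x-intercept at any integer in the box.
3. Assembling these constraints gives the stated polynomial.

x*y + 2*y - 1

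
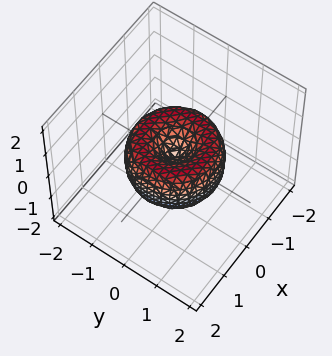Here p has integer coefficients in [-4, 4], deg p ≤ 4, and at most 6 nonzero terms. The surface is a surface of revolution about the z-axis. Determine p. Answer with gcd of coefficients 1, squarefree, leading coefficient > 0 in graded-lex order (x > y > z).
2*x^4 + 4*x^2*y^2 + 2*y^4 - 3*x^2 - 3*y^2 + 2*z^2

Degree: the shape is more complex than any degree-3 surface, so deg p = 4.
By symmetry, the surface is invariant under rotation about z: p = q(x² + y², z).
Against the integer gridlines: one z-axis crossing is at z = 0; it meets the x-axis at x = 0 (among the integer gridlines); a circular section at z = 0 has radius between 1 and 2; it crosses the y-axis at the gridline y = 0.
Matching integer coefficients to the picture gives p.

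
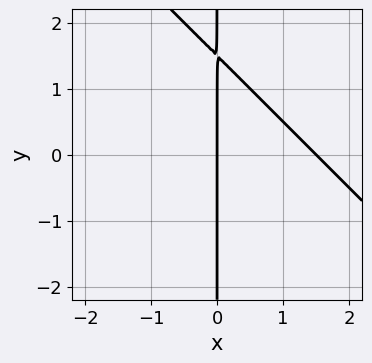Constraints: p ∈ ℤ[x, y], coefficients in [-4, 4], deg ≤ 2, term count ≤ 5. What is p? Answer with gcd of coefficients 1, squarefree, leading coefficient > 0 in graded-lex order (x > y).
Degree: a generic line meets the curve in up to 2 points, so deg p = 2.
Reading off the gridlines: every point of the y-axis in the box is on the curve; it crosses the x-axis at the gridline x = 0.
Putting this together gives p.

2*x^2 + 2*x*y - 3*x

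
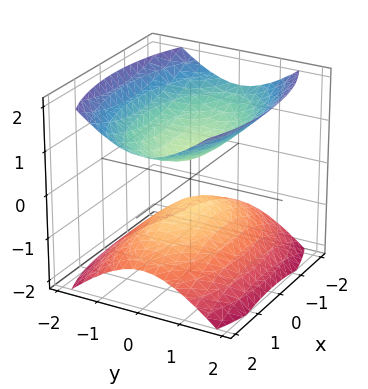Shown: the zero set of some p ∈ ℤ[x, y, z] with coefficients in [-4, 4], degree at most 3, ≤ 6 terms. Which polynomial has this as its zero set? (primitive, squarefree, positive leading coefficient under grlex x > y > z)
First, the picture has 2 separate pieces.
Then, the degree is 2 — two sheets facing apart; a quadric.
Then, symmetries: it's symmetric under y → −y, forcing even powers of y; mirror symmetry z ↦ −z ⇒ only even powers of z; it's symmetric under x → −x, forcing even powers of x.
Then, reading off the gridlines: the surface avoids every integer y-axis point in the box; no x-intercept at any integer in the box.
Finally, matching integer coefficients to the picture gives p.

x^2 + 3*y^2 - 3*z^2 + 1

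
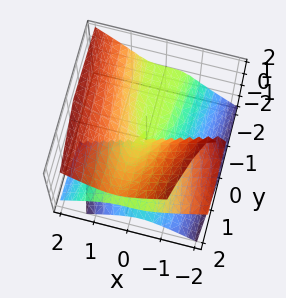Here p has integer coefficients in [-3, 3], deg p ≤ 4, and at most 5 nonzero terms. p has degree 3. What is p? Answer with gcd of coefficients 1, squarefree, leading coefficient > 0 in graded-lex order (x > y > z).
(a) Degree: no degree-2 surface has this shape, so deg p = 3.
(b) Against the integer gridlines: one z-axis crossing is at z = 0; every point of the y-axis in the box is on the surface; it meets the x-axis at x = 0 (among the integer gridlines).
(c) The integer polynomial consistent with all of this is the stated p.

3*x^3 + 3*x^2*z - 3*x*z^2 - 3*z^3 + 2*y*z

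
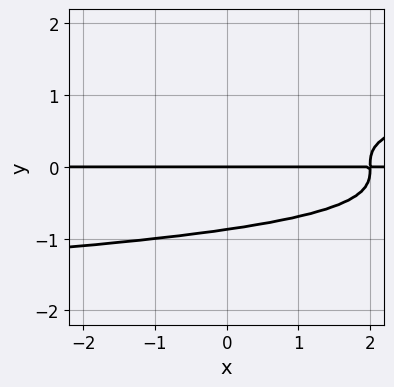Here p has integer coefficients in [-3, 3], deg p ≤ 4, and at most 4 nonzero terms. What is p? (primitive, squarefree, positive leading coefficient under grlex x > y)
3*y^4 - x*y + 2*y

1. Degree: the shape is more complex than any degree-3 curve, so deg p = 4.
2. From the visible intercepts: every point of the x-axis in the box is on the curve; it meets the y-axis at y = 0 (among the integer gridlines).
3. Matching integer coefficients to the picture gives p.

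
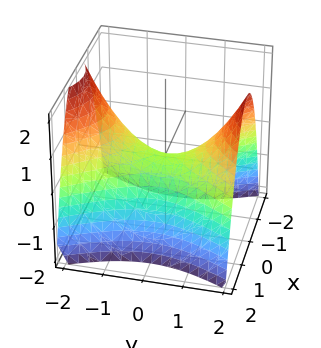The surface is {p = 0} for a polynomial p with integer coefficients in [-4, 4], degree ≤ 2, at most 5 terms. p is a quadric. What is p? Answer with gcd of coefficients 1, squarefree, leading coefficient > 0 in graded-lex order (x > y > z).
First, deg p = 2.
Next, symmetries: the x ↦ −x reflection is a symmetry, so x appears only in even powers; it's symmetric under y → −y, forcing even powers of y.
Then, from the visible intercepts: it crosses the y-axis at the gridline y = 0; it meets the z-axis at z = 0 (among the integer gridlines).
Finally, these observations pin down the coefficients.

2*x^2 - y^2 + 2*z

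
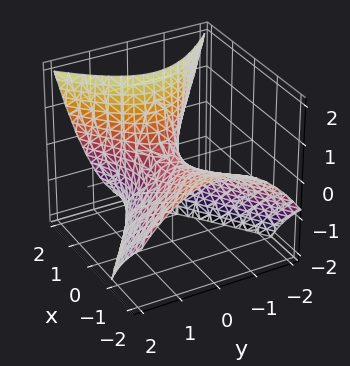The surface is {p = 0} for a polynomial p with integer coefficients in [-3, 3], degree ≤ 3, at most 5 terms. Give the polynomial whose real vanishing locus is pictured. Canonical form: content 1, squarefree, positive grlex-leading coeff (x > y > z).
1. Degree: the shape is more complex than any degree-1 surface, so deg p = 2.
2. From the axis intercepts and sections: it crosses the x-axis at the gridline x = 0; it crosses the z-axis at the gridline z = 0; it crosses the y-axis at the gridline y = 0.
3. These observations pin down the coefficients.

x^2 + 2*x*z - 2*y^2 - 2*z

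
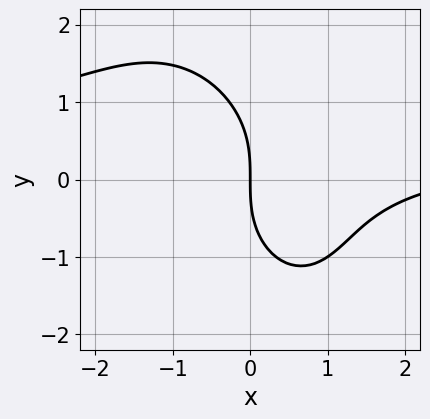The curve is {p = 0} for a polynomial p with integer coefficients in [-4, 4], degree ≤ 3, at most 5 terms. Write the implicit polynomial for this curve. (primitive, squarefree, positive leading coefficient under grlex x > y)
First, degree: no degree-2 curve has this shape, so deg p = 3.
Next, against the integer gridlines: it crosses the x-axis at the gridline x = 0; it meets the y-axis at y = 0 (among the integer gridlines).
Finally, the integer polynomial consistent with all of this is the stated p.

2*x^2*y + x*y^2 + y^3 - x^2 + 3*x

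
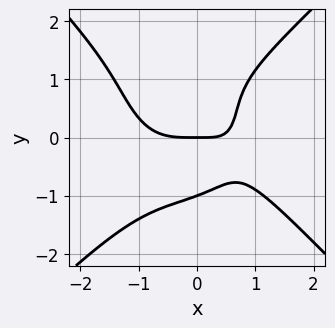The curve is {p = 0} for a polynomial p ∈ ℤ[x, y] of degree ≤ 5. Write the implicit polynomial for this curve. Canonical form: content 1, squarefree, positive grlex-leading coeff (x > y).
2*x^4 - 2*y^4 + y^3 + 3*x*y - 3*y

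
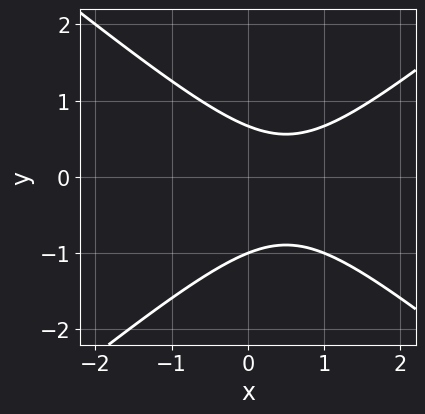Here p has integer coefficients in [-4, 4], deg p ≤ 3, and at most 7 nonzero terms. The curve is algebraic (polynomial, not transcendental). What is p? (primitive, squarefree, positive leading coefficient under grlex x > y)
2*x^2 - 3*y^2 - 2*x - y + 2

Degree: the shape is more complex than any degree-1 curve, so deg p = 2.
Checking where it meets the axes: one y-axis crossing is at y = -1; it misses every integer gridline on the x-axis.
Solving for integer coefficients yields p as stated.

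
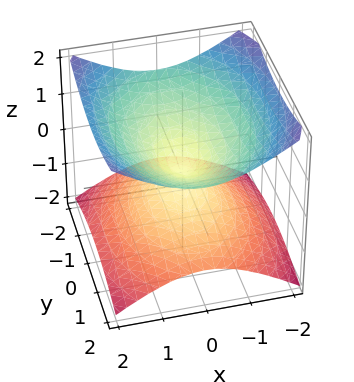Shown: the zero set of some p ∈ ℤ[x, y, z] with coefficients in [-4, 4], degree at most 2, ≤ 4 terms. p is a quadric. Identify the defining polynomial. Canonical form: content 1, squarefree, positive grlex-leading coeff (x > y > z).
1. The degree is 2 — a double cone through the origin; a quadric.
2. Symmetries: it's symmetric under x → −x, forcing even powers of x; mirror symmetry z ↦ −z ⇒ only even powers of z; it's symmetric under y → −y, forcing even powers of y.
3. From the axis intercepts and sections: it crosses the x-axis at the gridline x = 0; one y-axis crossing is at y = 0; it crosses the z-axis at the gridline z = 0.
4. Together with the visible shape, these determine p as stated.

2*x^2 + y^2 - 3*z^2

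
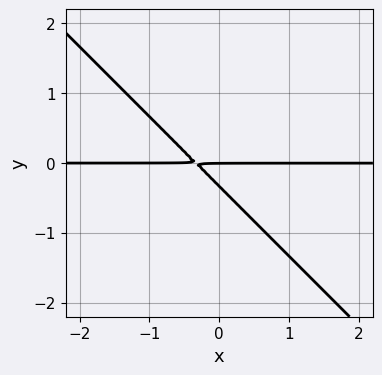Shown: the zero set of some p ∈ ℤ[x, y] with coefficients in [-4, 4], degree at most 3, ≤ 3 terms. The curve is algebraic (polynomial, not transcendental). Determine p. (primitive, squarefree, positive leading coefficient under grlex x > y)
3*x*y + 3*y^2 + y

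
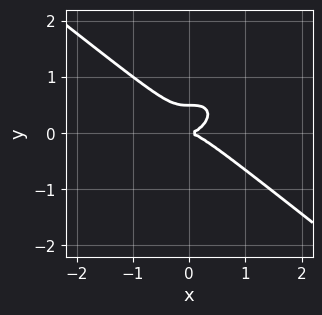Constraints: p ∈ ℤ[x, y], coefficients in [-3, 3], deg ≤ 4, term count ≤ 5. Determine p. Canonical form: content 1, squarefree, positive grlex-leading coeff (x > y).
1. deg p = 3.
2. Reading off the gridlines: it meets the x-axis at x = 0 (among the integer gridlines); it crosses the y-axis at the gridline y = 0.
3. Fitting integer coefficients to these (and the overall shape) gives p.

x^3 + 2*y^3 - y^2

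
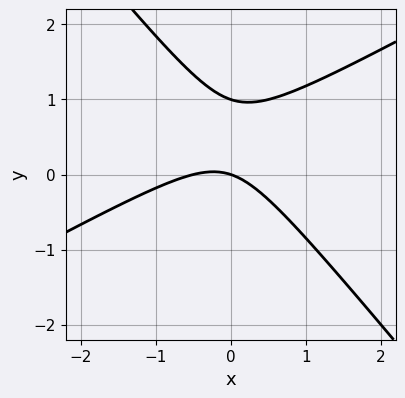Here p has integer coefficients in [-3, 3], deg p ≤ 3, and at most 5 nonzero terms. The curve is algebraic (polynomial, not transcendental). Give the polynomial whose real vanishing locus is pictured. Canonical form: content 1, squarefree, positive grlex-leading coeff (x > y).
2*x^2 - 2*x*y - 3*y^2 + x + 3*y

First, the degree is 2 — no degree-1 curve has this shape.
Next, against the integer gridlines: the y-axis gridline crossings are at y ∈ {0, 1}; it crosses the x-axis at the gridline x = 0.
Finally, assembling these constraints gives the stated polynomial.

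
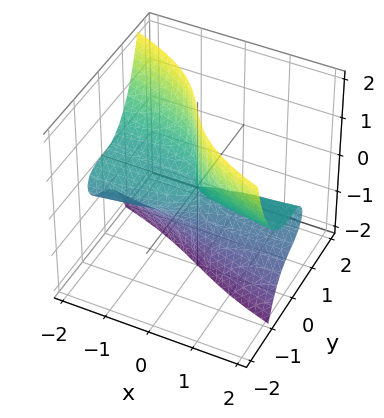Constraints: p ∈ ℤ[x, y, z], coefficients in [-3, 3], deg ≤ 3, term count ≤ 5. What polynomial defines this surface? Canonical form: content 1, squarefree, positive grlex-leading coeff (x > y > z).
deg p = 3.
From the axis intercepts and sections: one y-axis crossing is at y = 0; every point of the z-axis in the box is on the surface; the visible x-axis segment lies entirely on the surface.
These observations pin down the coefficients.

2*x*z^2 + 3*y^3 + 2*y*z^2 + 2*x*z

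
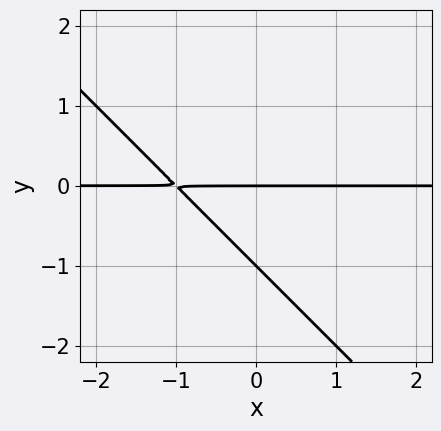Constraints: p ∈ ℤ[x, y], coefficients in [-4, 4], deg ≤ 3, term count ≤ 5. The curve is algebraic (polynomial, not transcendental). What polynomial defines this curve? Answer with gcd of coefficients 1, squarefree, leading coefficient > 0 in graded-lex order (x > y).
x*y + y^2 + y

(a) Degree: no degree-1 curve has this shape, so deg p = 2.
(b) From the visible intercepts: the y-axis gridline crossings are at y ∈ {-1, 0}; the visible x-axis segment lies entirely on the curve.
(c) Fitting integer coefficients to these (and the overall shape) gives p.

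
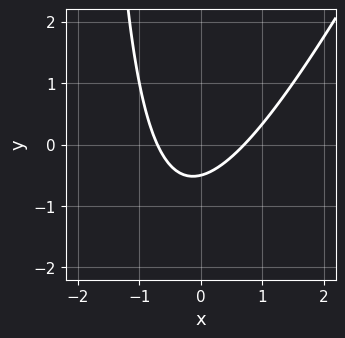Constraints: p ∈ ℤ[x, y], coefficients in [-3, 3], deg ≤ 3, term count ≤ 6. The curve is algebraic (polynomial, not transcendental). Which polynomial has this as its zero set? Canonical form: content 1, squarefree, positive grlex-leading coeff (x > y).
2*x^2 - x*y - 2*y - 1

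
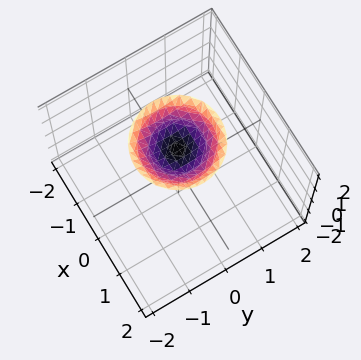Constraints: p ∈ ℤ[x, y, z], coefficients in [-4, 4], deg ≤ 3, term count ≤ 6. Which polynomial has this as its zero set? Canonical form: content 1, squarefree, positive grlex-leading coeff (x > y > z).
x^2 + y^2 - 2*z + 3

1. Degree: no degree-1 surface has this shape, so deg p = 2.
2. Symmetries: rotational symmetry about the z-axis ⇒ p depends on x, y only through x² + y².
3. Against the integer gridlines: the surface avoids every integer x-axis point in the box; the surface avoids every integer y-axis point in the box.
4. Assembling these constraints gives the stated polynomial.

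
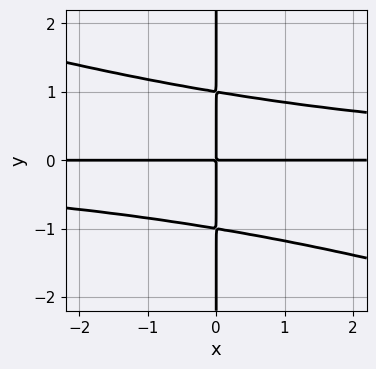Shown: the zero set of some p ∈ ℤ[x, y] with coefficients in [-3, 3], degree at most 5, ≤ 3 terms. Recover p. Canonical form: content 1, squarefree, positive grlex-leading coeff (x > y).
First, the degree is 4 — a generic line meets the curve in up to 4 points.
Then, from the axis intercepts and sections: every point of the y-axis in the box is on the curve; the visible x-axis segment lies entirely on the curve.
Finally, these observations pin down the coefficients.

x^2*y^2 + 3*x*y^3 - 3*x*y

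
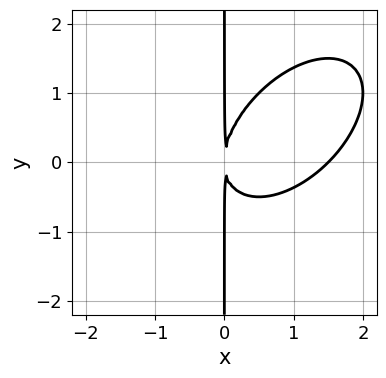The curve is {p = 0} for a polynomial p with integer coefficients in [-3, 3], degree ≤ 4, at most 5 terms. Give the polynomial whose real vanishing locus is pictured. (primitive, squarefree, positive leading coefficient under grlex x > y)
2*x^3 - 2*x^2*y + 2*x*y^2 - 3*x^2

First, deg p = 3.
Next, reading off the gridlines: every point of the y-axis in the box is on the curve.
Finally, assembling these constraints gives the stated polynomial.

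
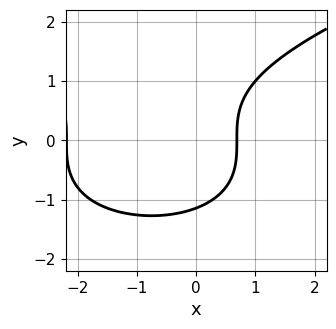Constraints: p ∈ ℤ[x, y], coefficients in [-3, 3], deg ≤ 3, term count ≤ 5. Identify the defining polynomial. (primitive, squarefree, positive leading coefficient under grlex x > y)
1. The degree is 3 — a generic line meets the curve in up to 3 points.
2. The integer polynomial consistent with all of this is the stated p.

2*y^3 - 2*x^2 - 3*x + 3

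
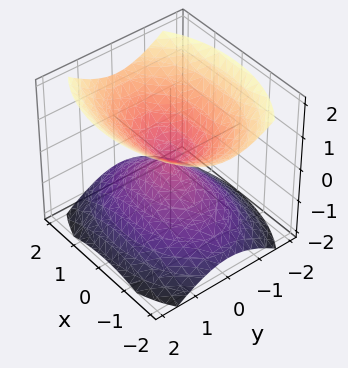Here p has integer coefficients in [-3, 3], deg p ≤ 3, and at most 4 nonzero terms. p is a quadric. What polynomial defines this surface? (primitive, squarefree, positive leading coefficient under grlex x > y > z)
x^2 + 2*y^2 - 2*z^2

First, the picture has 2 separate pieces. They look like related sheets of one shape, so recover p as a whole.
Next, the degree is 2 — a double cone through the origin; a quadric.
Then, symmetries: mirror symmetry y ↦ −y ⇒ only even powers of y; the z ↦ −z reflection is a symmetry, so z appears only in even powers; mirror symmetry x ↦ −x ⇒ only even powers of x.
Next, from the axis intercepts and sections: one z-axis crossing is at z = 0; it crosses the y-axis at the gridline y = 0; it crosses the x-axis at the gridline x = 0.
Finally, fitting integer coefficients to these (and the overall shape) gives p.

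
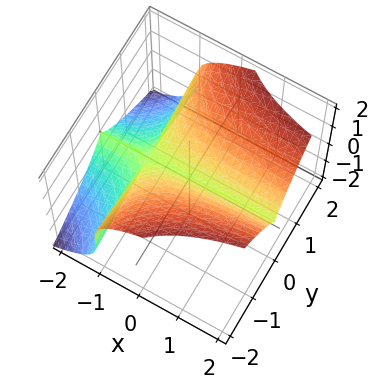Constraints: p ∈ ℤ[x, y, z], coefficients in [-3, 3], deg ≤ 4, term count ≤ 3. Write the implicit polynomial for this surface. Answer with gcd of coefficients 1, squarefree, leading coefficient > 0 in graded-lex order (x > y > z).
(a) The degree is 3 — the shape is more complex than any degree-2 surface.
(b) Observable constraints: every point of the x-axis in the box is on the surface; it crosses the z-axis at the gridline z = 0; one y-axis crossing is at y = 0.
(c) Together with the visible shape, these determine p as stated.

3*x*y^2 - 2*z^3 + 3*y^2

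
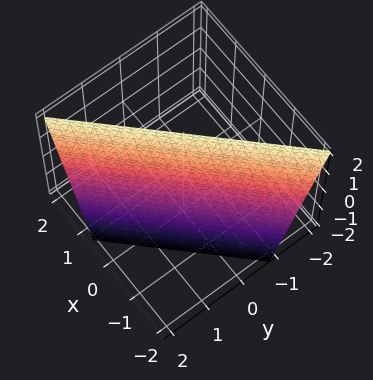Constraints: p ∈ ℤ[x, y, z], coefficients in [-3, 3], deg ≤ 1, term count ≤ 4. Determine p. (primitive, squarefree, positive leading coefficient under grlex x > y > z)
3*x - 3*y - z + 2

The degree is 1 — every cross-section is a straight line — this is a plane.
Against the integer gridlines: one z-axis crossing is at z = 2.
Solving for integer coefficients yields p as stated.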